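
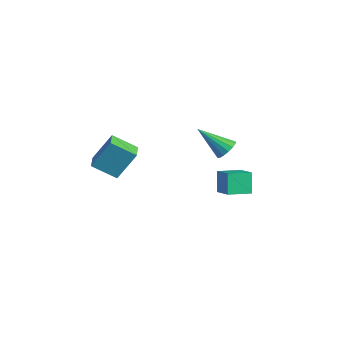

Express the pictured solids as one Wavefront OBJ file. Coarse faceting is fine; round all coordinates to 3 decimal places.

v -3.335 3.084 -1.428
v -3.018 3.434 -0.872
v -4.505 1.956 -0.052
v -3.32 3.643 -0.958
v -3.627 3.701 -1.171
v -3.856 3.595 -1.452
v -3.945 3.352 -1.727
v -3.87 3.037 -1.922
v -3.652 2.734 -1.985
v -3.349 2.526 -1.898
v -3.043 2.467 -1.686
v -2.814 2.573 -1.404
v -2.725 2.817 -1.129
v -2.8 3.132 -0.934
v -1.577 1.392 -3.176
v -2.114 1.713 -1.957
v -1.337 2.738 -3.425
v -1.874 3.06 -2.206
v -0.366 1.28 -2.614
v -0.903 1.602 -1.395
v -0.126 2.627 -2.863
v -0.663 2.948 -1.644
v -4.561 -4.434 -0.187
v -4.228 -3.444 1.412
v -3.742 -3.369 -1.018
v -3.408 -2.379 0.581
v -3.532 -5.081 -0.001
v -3.198 -4.091 1.598
v -2.712 -4.016 -0.832
v -2.379 -3.026 0.767
f 2 1 4
f 2 4 3
f 4 1 5
f 4 5 3
f 5 1 6
f 5 6 3
f 6 1 7
f 6 7 3
f 7 1 8
f 7 8 3
f 8 1 9
f 8 9 3
f 9 1 10
f 9 10 3
f 10 1 11
f 10 11 3
f 11 1 12
f 11 12 3
f 12 1 13
f 12 13 3
f 13 1 14
f 13 14 3
f 14 1 2
f 14 2 3
f 16 18 15
f 19 16 15
f 15 18 17
f 17 19 15
f 16 22 18
f 20 16 19
f 20 22 16
f 18 22 17
f 21 19 17
f 17 22 21
f 21 20 19
f 22 20 21
f 24 26 23
f 27 24 23
f 23 26 25
f 25 27 23
f 24 30 26
f 28 24 27
f 28 30 24
f 26 30 25
f 29 27 25
f 25 30 29
f 29 28 27
f 30 28 29



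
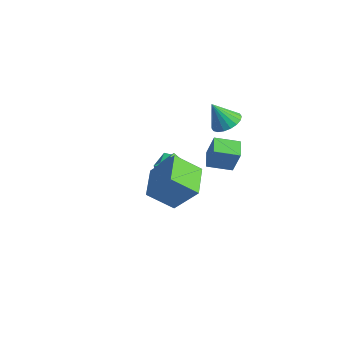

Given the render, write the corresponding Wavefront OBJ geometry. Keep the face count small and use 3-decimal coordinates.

v 0.307 0.81 -2.183
v -1.11 0.28 -1.001
v -0.17 1.486 -2.451
v -1.587 0.957 -1.269
v 0.747 1.443 -1.371
v -0.67 0.914 -0.189
v 0.27 2.12 -1.639
v -1.147 1.59 -0.457
v -3.874 2.393 -4.355
v -3.844 2.189 -3.51
v -4.389 3.612 -4.043
v -4.359 3.409 -3.197
v -3.041 2.731 -4.303
v -3.011 2.528 -3.457
v -3.556 3.951 -3.99
v -3.526 3.747 -3.145
v 3.2 -3.895 1.182
v 4.404 -3.13 2.844
v 1.69 -2.405 1.59
v 2.894 -1.64 3.252
v 4.106 -2.64 -0.052
v 5.31 -1.875 1.61
v 2.596 -1.15 0.356
v 3.8 -0.385 2.018
v 0.896 3.879 2.392
v 1.552 3.127 2.324
v 0.304 3.221 3.948
v 1.782 3.439 2.543
v 1.835 3.839 2.732
v 1.703 4.246 2.854
v 1.411 4.58 2.885
v 1.017 4.776 2.817
v 0.599 4.794 2.666
v 0.24 4.63 2.46
v 0.011 4.318 2.241
v -0.043 3.919 2.052
v 0.089 3.512 1.93
v 0.381 3.177 1.9
v 0.775 2.982 1.967
v 1.193 2.964 2.118
v 0.038 3.085 -0.426
v 0.651 3.144 1.233
v 0.974 4.335 -0.817
v 1.587 4.394 0.843
v 0.973 2.286 -0.743
v 1.586 2.345 0.917
v 1.909 3.536 -1.133
v 2.522 3.595 0.526
f 2 4 1
f 5 2 1
f 1 4 3
f 3 5 1
f 2 8 4
f 6 2 5
f 6 8 2
f 4 8 3
f 7 5 3
f 3 8 7
f 7 6 5
f 8 6 7
f 10 12 9
f 13 10 9
f 9 12 11
f 11 13 9
f 10 16 12
f 14 10 13
f 14 16 10
f 12 16 11
f 15 13 11
f 11 16 15
f 15 14 13
f 16 14 15
f 18 20 17
f 21 18 17
f 17 20 19
f 19 21 17
f 18 24 20
f 22 18 21
f 22 24 18
f 20 24 19
f 23 21 19
f 19 24 23
f 23 22 21
f 24 22 23
f 26 25 28
f 26 28 27
f 28 25 29
f 28 29 27
f 29 25 30
f 29 30 27
f 30 25 31
f 30 31 27
f 31 25 32
f 31 32 27
f 32 25 33
f 32 33 27
f 33 25 34
f 33 34 27
f 34 25 35
f 34 35 27
f 35 25 36
f 35 36 27
f 36 25 37
f 36 37 27
f 37 25 38
f 37 38 27
f 38 25 39
f 38 39 27
f 39 25 40
f 39 40 27
f 40 25 26
f 40 26 27
f 42 44 41
f 45 42 41
f 41 44 43
f 43 45 41
f 42 48 44
f 46 42 45
f 46 48 42
f 44 48 43
f 47 45 43
f 43 48 47
f 47 46 45
f 48 46 47



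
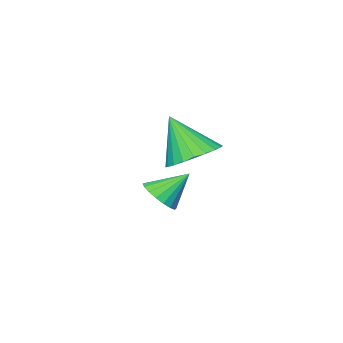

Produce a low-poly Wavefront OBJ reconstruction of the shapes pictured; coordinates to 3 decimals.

v 2.6 -1.497 0.164
v 3.34 -1.386 0.115
v 2.78 -2.183 1.336
v 3.257 -1.15 0.267
v 3.074 -0.966 0.402
v 2.819 -0.864 0.502
v 2.53 -0.857 0.549
v 2.252 -0.948 0.539
v 2.027 -1.123 0.471
v 1.89 -1.354 0.357
v 1.86 -1.607 0.213
v 1.943 -1.843 0.062
v 2.126 -2.027 -0.074
v 2.382 -2.13 -0.173
v 2.67 -2.136 -0.221
v 2.948 -2.045 -0.211
v 3.173 -1.871 -0.143
v 3.311 -1.64 -0.028
v 1.39 -4.115 -2.345
v 1.864 -3.975 -2.004
v 0.73 -3.705 -1.595
v 1.831 -3.756 -2.153
v 1.711 -3.608 -2.34
v 1.527 -3.56 -2.528
v 1.316 -3.623 -2.679
v 1.12 -3.783 -2.765
v 0.978 -4.008 -2.767
v 0.917 -4.255 -2.685
v 0.95 -4.474 -2.536
v 1.07 -4.622 -2.349
v 1.254 -4.67 -2.161
v 1.464 -4.607 -2.01
v 1.661 -4.448 -1.925
v 1.803 -4.222 -1.922
f 2 1 4
f 2 4 3
f 4 1 5
f 4 5 3
f 5 1 6
f 5 6 3
f 6 1 7
f 6 7 3
f 7 1 8
f 7 8 3
f 8 1 9
f 8 9 3
f 9 1 10
f 9 10 3
f 10 1 11
f 10 11 3
f 11 1 12
f 11 12 3
f 12 1 13
f 12 13 3
f 13 1 14
f 13 14 3
f 14 1 15
f 14 15 3
f 15 1 16
f 15 16 3
f 16 1 17
f 16 17 3
f 17 1 18
f 17 18 3
f 18 1 2
f 18 2 3
f 20 19 22
f 20 22 21
f 22 19 23
f 22 23 21
f 23 19 24
f 23 24 21
f 24 19 25
f 24 25 21
f 25 19 26
f 25 26 21
f 26 19 27
f 26 27 21
f 27 19 28
f 27 28 21
f 28 19 29
f 28 29 21
f 29 19 30
f 29 30 21
f 30 19 31
f 30 31 21
f 31 19 32
f 31 32 21
f 32 19 33
f 32 33 21
f 33 19 34
f 33 34 21
f 34 19 20
f 34 20 21



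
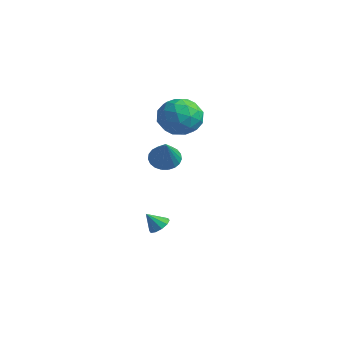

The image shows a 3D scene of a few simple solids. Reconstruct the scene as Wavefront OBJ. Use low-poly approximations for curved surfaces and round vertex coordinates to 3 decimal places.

v -1.137 0.744 0.354
v -0.6 0.562 -0.181
v 0.057 -0.064 1.826
v -0.508 0.86 -0.092
v -0.525 1.138 0.074
v -0.648 1.348 0.289
v -0.855 1.453 0.515
v -1.111 1.436 0.713
v -1.372 1.299 0.85
v -1.592 1.066 0.9
v -1.733 0.777 0.856
v -1.771 0.483 0.726
v -1.7 0.234 0.531
v -1.531 0.073 0.306
v -1.294 0.028 0.089
v -1.03 0.107 -0.082
v -0.785 0.296 -0.178
v -3.656 3.456 1.947
v -2.543 3.901 1.931
v -2.937 1.659 2.069
v -1.824 2.104 2.053
v -2.529 2.286 3.005
v -2.973 3.397 2.93
v -2.507 2.163 1.07
v -2.951 3.274 0.995
v -1.833 3.102 1.389
v -1.846 3.178 2.585
v -3.634 2.382 1.415
v -3.647 2.458 2.611
v -3.163 3.836 1.928
v -2.317 1.724 2.072
v -2.731 1.831 2.631
v -2.077 2.092 2.622
v -3.416 3.54 2.515
v -2.761 3.801 2.506
v -2.753 2.852 3.138
v -2.719 1.759 1.494
v -2.064 2.02 1.485
v -3.403 3.468 1.378
v -2.749 3.729 1.369
v -2.727 2.708 0.862
v -2.091 3.628 1.601
v -1.668 2.572 1.672
v -2.07 2.607 1.094
v -2.331 3.259 1.05
v -2.099 3.672 2.304
v -1.676 2.616 2.375
v -2.09 2.723 2.935
v -2.352 3.376 2.891
v -1.681 3.203 1.985
v -3.804 2.944 1.625
v -3.381 1.888 1.696
v -3.128 2.184 1.109
v -3.39 2.837 1.065
v -3.812 2.988 2.328
v -3.389 1.932 2.399
v -3.149 2.301 2.95
v -3.41 2.953 2.906
v -3.799 2.357 2.015
v -1.77 0.876 -4.354
v -1.218 0.624 -4.285
v -2.11 0.344 -3.566
v -1.229 0.939 -4.078
v -1.447 1.229 -3.976
v -1.788 1.385 -4.019
v -2.122 1.346 -4.189
v -2.321 1.127 -4.423
v -2.31 0.813 -4.63
v -2.092 0.522 -4.732
v -1.752 0.366 -4.69
v -1.418 0.405 -4.519
f 2 1 4
f 2 4 3
f 4 1 5
f 4 5 3
f 5 1 6
f 5 6 3
f 6 1 7
f 6 7 3
f 7 1 8
f 7 8 3
f 8 1 9
f 8 9 3
f 9 1 10
f 9 10 3
f 10 1 11
f 10 11 3
f 11 1 12
f 11 12 3
f 12 1 13
f 12 13 3
f 13 1 14
f 13 14 3
f 14 1 15
f 14 15 3
f 15 1 16
f 15 16 3
f 16 1 17
f 16 17 3
f 17 1 2
f 17 2 3
f 18 55 34
f 55 29 58
f 34 58 23
f 55 58 34
f 18 34 30
f 34 23 35
f 30 35 19
f 34 35 30
f 18 30 39
f 30 19 40
f 39 40 25
f 30 40 39
f 18 39 51
f 39 25 54
f 51 54 28
f 39 54 51
f 18 51 55
f 51 28 59
f 55 59 29
f 51 59 55
f 19 35 46
f 35 23 49
f 46 49 27
f 35 49 46
f 23 58 36
f 58 29 57
f 36 57 22
f 58 57 36
f 29 59 56
f 59 28 52
f 56 52 20
f 59 52 56
f 28 54 53
f 54 25 41
f 53 41 24
f 54 41 53
f 25 40 45
f 40 19 42
f 45 42 26
f 40 42 45
f 21 47 33
f 47 27 48
f 33 48 22
f 47 48 33
f 21 33 31
f 33 22 32
f 31 32 20
f 33 32 31
f 21 31 38
f 31 20 37
f 38 37 24
f 31 37 38
f 21 38 43
f 38 24 44
f 43 44 26
f 38 44 43
f 21 43 47
f 43 26 50
f 47 50 27
f 43 50 47
f 22 48 36
f 48 27 49
f 36 49 23
f 48 49 36
f 20 32 56
f 32 22 57
f 56 57 29
f 32 57 56
f 24 37 53
f 37 20 52
f 53 52 28
f 37 52 53
f 26 44 45
f 44 24 41
f 45 41 25
f 44 41 45
f 27 50 46
f 50 26 42
f 46 42 19
f 50 42 46
f 61 60 63
f 61 63 62
f 63 60 64
f 63 64 62
f 64 60 65
f 64 65 62
f 65 60 66
f 65 66 62
f 66 60 67
f 66 67 62
f 67 60 68
f 67 68 62
f 68 60 69
f 68 69 62
f 69 60 70
f 69 70 62
f 70 60 71
f 70 71 62
f 71 60 61
f 71 61 62



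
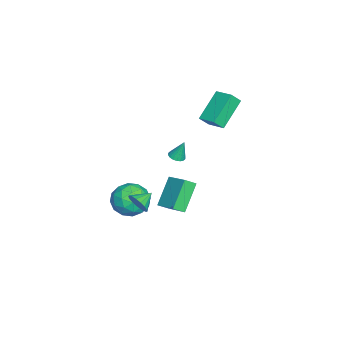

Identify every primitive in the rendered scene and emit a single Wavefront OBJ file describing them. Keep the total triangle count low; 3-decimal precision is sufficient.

v 3.998 0.06 0.155
v 4.472 0.305 0.624
v 3.282 0.66 0.565
v 4.5 0.518 0.36
v 4.413 0.626 0.05
v 4.231 0.604 -0.236
v 3.995 0.457 -0.433
v 3.761 0.22 -0.494
v 3.58 -0.055 -0.407
v 3.495 -0.303 -0.191
v 3.525 -0.468 0.104
v 3.664 -0.512 0.412
v 3.879 -0.426 0.66
v 4.121 -0.228 0.793
v 4.335 0.036 0.78
v -1.456 2.391 3.416
v -2.922 3.099 4.727
v -1.822 2.871 2.749
v -3.287 3.58 4.06
v -0.753 3.32 3.7
v -2.218 4.029 5.011
v -1.118 3.801 3.033
v -2.584 4.509 4.344
v 1.536 -0.519 -0.819
v 2.223 0.389 -0.688
v 2.997 -1.649 -0.652
v 3.684 -0.741 -0.521
v 2.93 -1.013 0.299
v 2.027 -0.315 0.196
v 3.193 -0.945 -1.536
v 2.29 -0.247 -1.639
v 3.247 0.125 -1.131
v 3.085 0.084 0.003
v 2.135 -1.344 -1.343
v 1.973 -1.385 -0.209
v 1.751 0.034 -0.768
v 3.469 -1.294 -0.572
v 3.026 -1.454 -0.09
v 3.43 -0.92 -0.013
v 1.636 -0.379 -0.249
v 2.04 0.154 -0.172
v 2.456 -0.67 0.408
v 3.18 -1.414 -1.168
v 3.584 -0.881 -1.091
v 1.79 -0.34 -1.327
v 2.194 0.194 -1.25
v 2.764 -0.59 -1.748
v 2.757 0.413 -0.951
v 3.616 -0.251 -0.853
v 3.327 -0.371 -1.449
v 2.796 0.039 -1.51
v 2.662 0.388 -0.285
v 3.52 -0.276 -0.186
v 3.077 -0.435 0.295
v 2.547 -0.025 0.235
v 3.263 0.233 -0.545
v 1.7 -0.984 -1.154
v 2.558 -1.648 -1.055
v 2.673 -1.235 -1.575
v 2.143 -0.825 -1.635
v 1.604 -1.009 -0.487
v 2.463 -1.673 -0.389
v 2.424 -1.299 0.17
v 1.893 -0.889 0.109
v 1.957 -1.493 -0.795
v -1.096 0.8 -4.056
v -2.425 1.212 -2.578
v -0.104 1.862 -3.461
v -1.433 2.275 -1.983
v -0.747 0.205 -3.577
v -2.076 0.618 -2.099
v 0.245 1.268 -2.982
v -1.084 1.68 -1.504
v -3.642 0.785 -1.443
v -3.142 0.65 -1.398
v -3.638 1.215 -0.217
v -3.13 0.868 -1.474
v -3.219 1.07 -1.545
v -3.392 1.215 -1.595
v -3.615 1.275 -1.615
v -3.843 1.238 -1.602
v -4.031 1.111 -1.557
v -4.142 0.92 -1.489
v -4.154 0.702 -1.413
v -4.065 0.5 -1.342
v -3.892 0.355 -1.292
v -3.669 0.295 -1.271
v -3.441 0.332 -1.285
v -3.253 0.459 -1.33
f 2 1 4
f 2 4 3
f 4 1 5
f 4 5 3
f 5 1 6
f 5 6 3
f 6 1 7
f 6 7 3
f 7 1 8
f 7 8 3
f 8 1 9
f 8 9 3
f 9 1 10
f 9 10 3
f 10 1 11
f 10 11 3
f 11 1 12
f 11 12 3
f 12 1 13
f 12 13 3
f 13 1 14
f 13 14 3
f 14 1 15
f 14 15 3
f 15 1 2
f 15 2 3
f 17 19 16
f 20 17 16
f 16 19 18
f 18 20 16
f 17 23 19
f 21 17 20
f 21 23 17
f 19 23 18
f 22 20 18
f 18 23 22
f 22 21 20
f 23 21 22
f 24 61 40
f 61 35 64
f 40 64 29
f 61 64 40
f 24 40 36
f 40 29 41
f 36 41 25
f 40 41 36
f 24 36 45
f 36 25 46
f 45 46 31
f 36 46 45
f 24 45 57
f 45 31 60
f 57 60 34
f 45 60 57
f 24 57 61
f 57 34 65
f 61 65 35
f 57 65 61
f 25 41 52
f 41 29 55
f 52 55 33
f 41 55 52
f 29 64 42
f 64 35 63
f 42 63 28
f 64 63 42
f 35 65 62
f 65 34 58
f 62 58 26
f 65 58 62
f 34 60 59
f 60 31 47
f 59 47 30
f 60 47 59
f 31 46 51
f 46 25 48
f 51 48 32
f 46 48 51
f 27 53 39
f 53 33 54
f 39 54 28
f 53 54 39
f 27 39 37
f 39 28 38
f 37 38 26
f 39 38 37
f 27 37 44
f 37 26 43
f 44 43 30
f 37 43 44
f 27 44 49
f 44 30 50
f 49 50 32
f 44 50 49
f 27 49 53
f 49 32 56
f 53 56 33
f 49 56 53
f 28 54 42
f 54 33 55
f 42 55 29
f 54 55 42
f 26 38 62
f 38 28 63
f 62 63 35
f 38 63 62
f 30 43 59
f 43 26 58
f 59 58 34
f 43 58 59
f 32 50 51
f 50 30 47
f 51 47 31
f 50 47 51
f 33 56 52
f 56 32 48
f 52 48 25
f 56 48 52
f 67 69 66
f 70 67 66
f 66 69 68
f 68 70 66
f 67 73 69
f 71 67 70
f 71 73 67
f 69 73 68
f 72 70 68
f 68 73 72
f 72 71 70
f 73 71 72
f 75 74 77
f 75 77 76
f 77 74 78
f 77 78 76
f 78 74 79
f 78 79 76
f 79 74 80
f 79 80 76
f 80 74 81
f 80 81 76
f 81 74 82
f 81 82 76
f 82 74 83
f 82 83 76
f 83 74 84
f 83 84 76
f 84 74 85
f 84 85 76
f 85 74 86
f 85 86 76
f 86 74 87
f 86 87 76
f 87 74 88
f 87 88 76
f 88 74 89
f 88 89 76
f 89 74 75
f 89 75 76



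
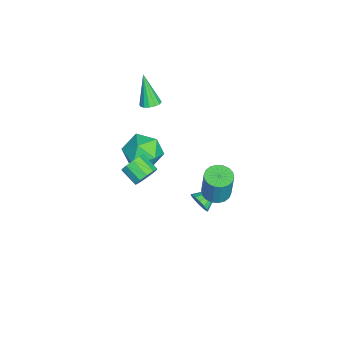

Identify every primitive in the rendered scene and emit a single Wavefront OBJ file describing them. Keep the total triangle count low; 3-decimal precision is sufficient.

v -2.982 -3.136 -0.879
v -1.882 -3.044 -1.423
v -3.458 -4.636 -2.097
v -2.358 -4.544 -2.641
v -2.44 -4.953 -1.484
v -2.145 -4.026 -0.731
v -3.195 -3.654 -2.789
v -2.9 -2.727 -2.036
v -2.014 -3.364 -2.603
v -1.547 -4.167 -1.797
v -3.793 -3.513 -1.723
v -3.326 -4.316 -0.917
v 0.437 -0.338 -2.491
v 0.812 -0.259 -1.929
v -0.477 0.578 -2.009
v 0.934 -0.018 -2.155
v 0.923 0.137 -2.471
v 0.782 0.165 -2.792
v 0.548 0.058 -3.032
v 0.284 -0.155 -3.128
v 0.062 -0.416 -3.053
v -0.061 -0.657 -2.827
v -0.05 -0.812 -2.511
v 0.092 -0.84 -2.19
v 0.325 -0.734 -1.949
v 0.589 -0.521 -1.854
v -2.736 -3.407 2.502
v -2.215 -3.657 2.623
v -3.384 -3.893 4.298
v -2.186 -3.366 2.712
v -2.304 -3.087 2.745
v -2.538 -2.893 2.713
v -2.825 -2.837 2.624
v -3.088 -2.934 2.503
v -3.256 -3.158 2.381
v -3.286 -3.448 2.292
v -3.167 -3.728 2.26
v -2.933 -3.922 2.292
v -2.647 -3.978 2.38
v -2.384 -3.881 2.501
v 0.494 -3.097 -0.561
v 0.921 -2.992 0.047
v 0.353 -3.819 0.588
v -0.074 -3.923 -0.019
v 0.552 -2.715 0.082
v -0.016 -3.542 0.624
v 0.16 -2.583 -0.128
v -0.408 -3.41 0.414
v -0.104 -2.648 -0.503
v -0.672 -3.475 0.039
v -0.14 -2.884 -0.9
v -0.708 -3.71 -0.359
v 0.067 -3.201 -1.168
v -0.501 -4.028 -0.627
v 0.436 -3.478 -1.204
v -0.132 -4.305 -0.662
v 0.828 -3.61 -0.994
v 0.26 -4.437 -0.452
v 1.092 -3.545 -0.619
v 0.524 -4.372 -0.077
v 1.128 -3.31 -0.221
v 0.56 -4.136 0.32
v 3.76 0.969 2.389
v 4.368 0.554 2.314
v 4.687 0.715 4.017
v 4.08 1.131 4.091
v 4.481 0.859 2.264
v 4.801 1.02 3.967
v 4.452 1.186 2.238
v 4.771 1.347 3.941
v 4.285 1.47 2.243
v 4.605 1.631 3.946
v 4.015 1.655 2.276
v 4.334 1.816 3.979
v 3.694 1.704 2.331
v 4.013 1.865 4.034
v 3.386 1.608 2.398
v 3.706 1.769 4.101
v 3.153 1.385 2.463
v 3.472 1.546 4.166
v 3.039 1.08 2.513
v 3.359 1.241 4.216
v 3.069 0.753 2.539
v 3.388 0.914 4.242
v 3.235 0.469 2.534
v 3.555 0.63 4.237
v 3.506 0.284 2.501
v 3.825 0.445 4.204
v 3.827 0.235 2.446
v 4.146 0.396 4.149
v 4.134 0.331 2.379
v 4.454 0.492 4.082
f 1 12 6
f 1 6 2
f 1 2 8
f 1 8 11
f 1 11 12
f 2 6 10
f 6 12 5
f 12 11 3
f 11 8 7
f 8 2 9
f 4 10 5
f 4 5 3
f 4 3 7
f 4 7 9
f 4 9 10
f 5 10 6
f 3 5 12
f 7 3 11
f 9 7 8
f 10 9 2
f 14 13 16
f 14 16 15
f 16 13 17
f 16 17 15
f 17 13 18
f 17 18 15
f 18 13 19
f 18 19 15
f 19 13 20
f 19 20 15
f 20 13 21
f 20 21 15
f 21 13 22
f 21 22 15
f 22 13 23
f 22 23 15
f 23 13 24
f 23 24 15
f 24 13 25
f 24 25 15
f 25 13 26
f 25 26 15
f 26 13 14
f 26 14 15
f 28 27 30
f 28 30 29
f 30 27 31
f 30 31 29
f 31 27 32
f 31 32 29
f 32 27 33
f 32 33 29
f 33 27 34
f 33 34 29
f 34 27 35
f 34 35 29
f 35 27 36
f 35 36 29
f 36 27 37
f 36 37 29
f 37 27 38
f 37 38 29
f 38 27 39
f 38 39 29
f 39 27 40
f 39 40 29
f 40 27 28
f 40 28 29
f 42 41 45
f 42 45 43
f 43 45 46
f 43 46 44
f 45 41 47
f 45 47 46
f 46 47 48
f 46 48 44
f 47 41 49
f 47 49 48
f 48 49 50
f 48 50 44
f 49 41 51
f 49 51 50
f 50 51 52
f 50 52 44
f 51 41 53
f 51 53 52
f 52 53 54
f 52 54 44
f 53 41 55
f 53 55 54
f 54 55 56
f 54 56 44
f 55 41 57
f 55 57 56
f 56 57 58
f 56 58 44
f 57 41 59
f 57 59 58
f 58 59 60
f 58 60 44
f 59 41 61
f 59 61 60
f 60 61 62
f 60 62 44
f 61 41 42
f 61 42 62
f 62 42 43
f 62 43 44
f 64 63 67
f 64 67 65
f 65 67 68
f 65 68 66
f 67 63 69
f 67 69 68
f 68 69 70
f 68 70 66
f 69 63 71
f 69 71 70
f 70 71 72
f 70 72 66
f 71 63 73
f 71 73 72
f 72 73 74
f 72 74 66
f 73 63 75
f 73 75 74
f 74 75 76
f 74 76 66
f 75 63 77
f 75 77 76
f 76 77 78
f 76 78 66
f 77 63 79
f 77 79 78
f 78 79 80
f 78 80 66
f 79 63 81
f 79 81 80
f 80 81 82
f 80 82 66
f 81 63 83
f 81 83 82
f 82 83 84
f 82 84 66
f 83 63 85
f 83 85 84
f 84 85 86
f 84 86 66
f 85 63 87
f 85 87 86
f 86 87 88
f 86 88 66
f 87 63 89
f 87 89 88
f 88 89 90
f 88 90 66
f 89 63 91
f 89 91 90
f 90 91 92
f 90 92 66
f 91 63 64
f 91 64 92
f 92 64 65
f 92 65 66



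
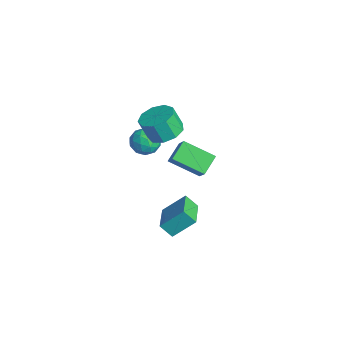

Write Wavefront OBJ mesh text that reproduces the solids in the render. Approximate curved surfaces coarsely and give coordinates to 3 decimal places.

v 0.05 -0.463 -3.179
v 0.346 0.752 -2.072
v -1.608 0.303 -3.577
v -1.312 1.519 -2.47
v 0.472 0.081 -3.89
v 0.768 1.297 -2.783
v -1.186 0.848 -4.288
v -0.89 2.063 -3.181
v -2.106 0.811 0.05
v -2.74 1.69 0.712
v -1.045 2.196 -0.775
v -1.679 3.075 -0.113
v -1.141 0.705 1.113
v -1.775 1.584 1.775
v -0.08 2.09 0.288
v -0.714 2.969 0.95
v -1.772 0.59 2.862
v -0.809 0.773 3.142
v -1.084 0.333 4.378
v -2.048 0.15 4.098
v -1.202 1.338 3.256
v -1.477 0.899 4.491
v -1.862 1.553 3.185
v -2.137 1.113 4.421
v -2.48 1.317 2.964
v -2.755 0.878 4.199
v -2.767 0.741 2.695
v -3.042 0.301 3.93
v -2.589 0.094 2.504
v -2.864 -0.346 3.739
v -2.028 -0.321 2.481
v -2.303 -0.761 3.717
v -1.348 -0.31 2.637
v -1.623 -0.75 3.872
v -0.867 0.122 2.898
v -1.142 -0.317 4.133
v -3.573 -0.236 1.71
v -2.968 0.162 2.233
v -2.532 -0.582 0.767
v -1.927 -0.184 1.29
v -2.319 -0.941 1.558
v -2.963 -0.727 2.14
v -2.537 0.307 0.86
v -3.181 0.521 1.442
v -2.327 0.498 1.707
v -2.193 -0.273 2.139
v -3.307 -0.147 0.861
v -3.173 -0.918 1.293
v -3.362 -0.007 2.054
v -2.138 -0.413 0.946
v -2.369 -0.858 1.103
v -2.013 -0.624 1.411
v -3.359 -0.529 2
v -3.003 -0.295 2.307
v -2.622 -0.943 1.91
v -2.497 -0.125 0.693
v -2.141 0.109 1
v -3.487 0.204 1.589
v -3.131 0.438 1.897
v -2.878 0.523 1.09
v -2.63 0.425 2.052
v -2.018 0.222 1.499
v -2.377 0.51 1.245
v -2.755 0.635 1.588
v -2.551 -0.028 2.306
v -1.939 -0.232 1.752
v -2.169 -0.677 1.91
v -2.548 -0.551 2.252
v -2.174 0.169 1.997
v -3.561 -0.188 1.248
v -2.949 -0.392 0.694
v -2.952 0.131 0.748
v -3.331 0.257 1.09
v -3.482 -0.642 1.501
v -2.87 -0.845 0.948
v -2.745 -1.055 1.412
v -3.123 -0.93 1.755
v -3.326 -0.589 1.003
f 2 4 1
f 5 2 1
f 1 4 3
f 3 5 1
f 2 8 4
f 6 2 5
f 6 8 2
f 4 8 3
f 7 5 3
f 3 8 7
f 7 6 5
f 8 6 7
f 10 12 9
f 13 10 9
f 9 12 11
f 11 13 9
f 10 16 12
f 14 10 13
f 14 16 10
f 12 16 11
f 15 13 11
f 11 16 15
f 15 14 13
f 16 14 15
f 18 17 21
f 18 21 19
f 19 21 22
f 19 22 20
f 21 17 23
f 21 23 22
f 22 23 24
f 22 24 20
f 23 17 25
f 23 25 24
f 24 25 26
f 24 26 20
f 25 17 27
f 25 27 26
f 26 27 28
f 26 28 20
f 27 17 29
f 27 29 28
f 28 29 30
f 28 30 20
f 29 17 31
f 29 31 30
f 30 31 32
f 30 32 20
f 31 17 33
f 31 33 32
f 32 33 34
f 32 34 20
f 33 17 35
f 33 35 34
f 34 35 36
f 34 36 20
f 35 17 18
f 35 18 36
f 36 18 19
f 36 19 20
f 37 74 53
f 74 48 77
f 53 77 42
f 74 77 53
f 37 53 49
f 53 42 54
f 49 54 38
f 53 54 49
f 37 49 58
f 49 38 59
f 58 59 44
f 49 59 58
f 37 58 70
f 58 44 73
f 70 73 47
f 58 73 70
f 37 70 74
f 70 47 78
f 74 78 48
f 70 78 74
f 38 54 65
f 54 42 68
f 65 68 46
f 54 68 65
f 42 77 55
f 77 48 76
f 55 76 41
f 77 76 55
f 48 78 75
f 78 47 71
f 75 71 39
f 78 71 75
f 47 73 72
f 73 44 60
f 72 60 43
f 73 60 72
f 44 59 64
f 59 38 61
f 64 61 45
f 59 61 64
f 40 66 52
f 66 46 67
f 52 67 41
f 66 67 52
f 40 52 50
f 52 41 51
f 50 51 39
f 52 51 50
f 40 50 57
f 50 39 56
f 57 56 43
f 50 56 57
f 40 57 62
f 57 43 63
f 62 63 45
f 57 63 62
f 40 62 66
f 62 45 69
f 66 69 46
f 62 69 66
f 41 67 55
f 67 46 68
f 55 68 42
f 67 68 55
f 39 51 75
f 51 41 76
f 75 76 48
f 51 76 75
f 43 56 72
f 56 39 71
f 72 71 47
f 56 71 72
f 45 63 64
f 63 43 60
f 64 60 44
f 63 60 64
f 46 69 65
f 69 45 61
f 65 61 38
f 69 61 65



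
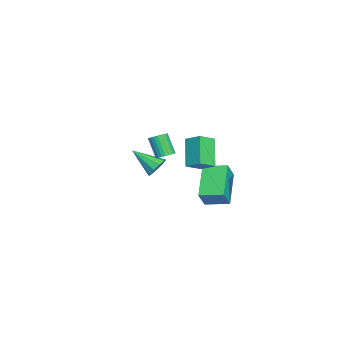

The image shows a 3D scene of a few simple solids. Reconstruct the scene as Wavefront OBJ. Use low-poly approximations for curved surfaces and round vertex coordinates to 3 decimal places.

v 2.124 1.37 3.225
v 2.465 1.607 3.504
v 1.936 1.127 4.555
v 1.596 0.89 4.275
v 2.324 1.741 3.494
v 1.795 1.261 4.545
v 2.152 1.818 3.443
v 1.623 1.339 4.494
v 1.976 1.828 3.359
v 1.447 1.349 4.41
v 1.823 1.768 3.255
v 1.294 1.288 4.305
v 1.716 1.647 3.145
v 1.187 1.167 4.196
v 1.671 1.484 3.048
v 1.142 1.004 4.099
v 1.695 1.303 2.978
v 1.166 0.824 4.028
v 1.784 1.133 2.945
v 1.255 0.653 3.996
v 1.925 0.999 2.955
v 1.396 0.519 4.006
v 2.097 0.921 3.006
v 1.568 0.442 4.057
v 2.273 0.911 3.09
v 1.744 0.432 4.141
v 2.426 0.972 3.195
v 1.897 0.492 4.245
v 2.533 1.093 3.304
v 2.004 0.613 4.355
v 2.578 1.256 3.401
v 2.049 0.776 4.452
v 2.554 1.436 3.472
v 2.025 0.957 4.522
v -1.283 0.38 0.16
v -0.865 0.556 0.666
v -1.757 -1.02 1.04
v -1.24 0.731 0.741
v -1.631 0.771 0.593
v -1.89 0.661 0.28
v -1.916 0.445 -0.079
v -1.701 0.203 -0.346
v -1.326 0.029 -0.421
v -0.934 -0.011 -0.274
v -0.676 0.098 0.039
v -0.649 0.315 0.398
v 2.815 3.191 2.873
v 1.637 2.995 4.084
v 3.204 3.963 3.376
v 2.026 3.767 4.587
v 3.434 2.553 3.373
v 2.256 2.357 4.584
v 3.823 3.325 3.876
v 2.645 3.129 5.087
v -2.774 2.629 -3.37
v -4.671 2.57 -2.297
v -2.668 3.98 -3.108
v -4.565 3.921 -2.035
v -2.175 2.379 -2.325
v -4.072 2.32 -1.252
v -2.069 3.73 -2.063
v -3.966 3.671 -0.99
f 2 1 5
f 2 5 3
f 3 5 6
f 3 6 4
f 5 1 7
f 5 7 6
f 6 7 8
f 6 8 4
f 7 1 9
f 7 9 8
f 8 9 10
f 8 10 4
f 9 1 11
f 9 11 10
f 10 11 12
f 10 12 4
f 11 1 13
f 11 13 12
f 12 13 14
f 12 14 4
f 13 1 15
f 13 15 14
f 14 15 16
f 14 16 4
f 15 1 17
f 15 17 16
f 16 17 18
f 16 18 4
f 17 1 19
f 17 19 18
f 18 19 20
f 18 20 4
f 19 1 21
f 19 21 20
f 20 21 22
f 20 22 4
f 21 1 23
f 21 23 22
f 22 23 24
f 22 24 4
f 23 1 25
f 23 25 24
f 24 25 26
f 24 26 4
f 25 1 27
f 25 27 26
f 26 27 28
f 26 28 4
f 27 1 29
f 27 29 28
f 28 29 30
f 28 30 4
f 29 1 31
f 29 31 30
f 30 31 32
f 30 32 4
f 31 1 33
f 31 33 32
f 32 33 34
f 32 34 4
f 33 1 2
f 33 2 34
f 34 2 3
f 34 3 4
f 36 35 38
f 36 38 37
f 38 35 39
f 38 39 37
f 39 35 40
f 39 40 37
f 40 35 41
f 40 41 37
f 41 35 42
f 41 42 37
f 42 35 43
f 42 43 37
f 43 35 44
f 43 44 37
f 44 35 45
f 44 45 37
f 45 35 46
f 45 46 37
f 46 35 36
f 46 36 37
f 48 50 47
f 51 48 47
f 47 50 49
f 49 51 47
f 48 54 50
f 52 48 51
f 52 54 48
f 50 54 49
f 53 51 49
f 49 54 53
f 53 52 51
f 54 52 53
f 56 58 55
f 59 56 55
f 55 58 57
f 57 59 55
f 56 62 58
f 60 56 59
f 60 62 56
f 58 62 57
f 61 59 57
f 57 62 61
f 61 60 59
f 62 60 61



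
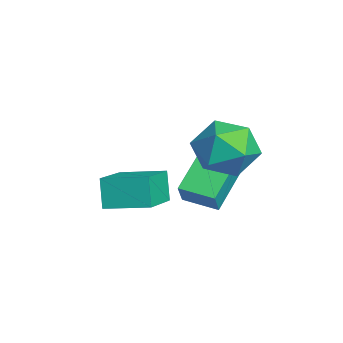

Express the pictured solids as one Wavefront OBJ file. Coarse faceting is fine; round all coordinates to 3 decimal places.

v -1.758 -0.174 0.308
v -1.237 0.63 -0.376
v -0.223 -0.21 1.436
v 0.298 0.594 0.752
v -0.63 0.895 1.411
v -1.579 0.917 0.714
v 0.119 -0.497 0.346
v -0.83 -0.475 -0.351
v -0.077 0.431 -0.353
v -0.54 1.291 0.305
v -0.92 -0.871 0.755
v -1.383 -0.011 1.413
v -3.696 -0.605 -3.502
v -4.977 0.433 -2.443
v -2.959 0.466 -3.66
v -4.24 1.504 -2.601
v -3.16 -0.844 -2.619
v -4.441 0.194 -1.56
v -2.423 0.227 -2.777
v -3.704 1.265 -1.718
v -2.4 -2.757 -2.571
v -2.897 -2.757 -1.512
v -1.777 -1.346 -2.278
v -2.274 -1.346 -1.219
v -0.846 -3.594 -1.841
v -1.343 -3.594 -0.782
v -0.223 -2.183 -1.548
v -0.72 -2.183 -0.489
f 1 12 6
f 1 6 2
f 1 2 8
f 1 8 11
f 1 11 12
f 2 6 10
f 6 12 5
f 12 11 3
f 11 8 7
f 8 2 9
f 4 10 5
f 4 5 3
f 4 3 7
f 4 7 9
f 4 9 10
f 5 10 6
f 3 5 12
f 7 3 11
f 9 7 8
f 10 9 2
f 14 16 13
f 17 14 13
f 13 16 15
f 15 17 13
f 14 20 16
f 18 14 17
f 18 20 14
f 16 20 15
f 19 17 15
f 15 20 19
f 19 18 17
f 20 18 19
f 22 24 21
f 25 22 21
f 21 24 23
f 23 25 21
f 22 28 24
f 26 22 25
f 26 28 22
f 24 28 23
f 27 25 23
f 23 28 27
f 27 26 25
f 28 26 27



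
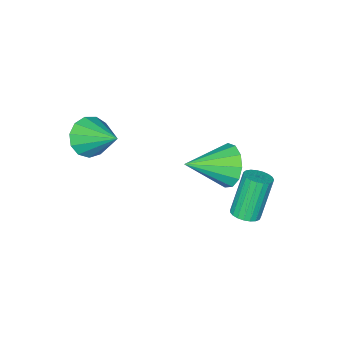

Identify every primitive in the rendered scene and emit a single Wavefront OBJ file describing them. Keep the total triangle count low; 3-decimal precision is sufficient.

v -0.973 -0.485 -1.192
v -0.481 -0.156 -2.023
v 0.713 -1.175 -0.468
v -0.467 0.276 -1.645
v -0.614 0.467 -1.123
v -0.874 0.355 -0.623
v -1.166 -0.024 -0.303
v -1.397 -0.549 -0.267
v -1.493 -1.054 -0.523
v -1.424 -1.378 -0.993
v -1.212 -1.419 -1.525
v -0.924 -1.164 -1.952
v -0.651 -0.693 -2.138
v 3.865 -2.917 2.098
v 4.773 -2.94 2.143
v 3.855 -1.363 3.082
v 4.656 -2.674 1.721
v 4.287 -2.485 1.418
v 3.785 -2.433 1.332
v 3.307 -2.535 1.489
v 3.007 -2.759 1.839
v 2.979 -3.033 2.272
v 3.232 -3.27 2.649
v 3.686 -3.395 2.852
v 4.197 -3.369 2.815
v 4.602 -3.199 2.551
v 0.087 1.53 -2.063
v 0.54 1.176 -1.891
v -0.213 1.077 -0.106
v -0.667 1.43 -0.277
v 0.629 1.403 -1.84
v -0.124 1.304 -0.055
v 0.625 1.652 -1.828
v -0.128 1.553 -0.043
v 0.528 1.88 -1.857
v -0.225 1.781 -0.072
v 0.354 2.047 -1.921
v -0.399 1.948 -0.136
v 0.134 2.125 -2.009
v -0.619 2.026 -0.224
v -0.094 2.1 -2.107
v -0.847 2.001 -0.322
v -0.291 1.976 -2.197
v -1.044 1.877 -0.412
v -0.422 1.775 -2.264
v -1.176 1.676 -0.479
v -0.466 1.532 -2.296
v -1.219 1.433 -0.511
v -0.414 1.288 -2.287
v -1.168 1.189 -0.502
v -0.276 1.086 -2.24
v -1.029 0.987 -0.455
v -0.075 0.96 -2.162
v -0.828 0.861 -0.377
v 0.154 0.933 -2.067
v -0.599 0.834 -0.282
v 0.372 1.01 -1.971
v -0.382 0.91 -0.186
f 2 1 4
f 2 4 3
f 4 1 5
f 4 5 3
f 5 1 6
f 5 6 3
f 6 1 7
f 6 7 3
f 7 1 8
f 7 8 3
f 8 1 9
f 8 9 3
f 9 1 10
f 9 10 3
f 10 1 11
f 10 11 3
f 11 1 12
f 11 12 3
f 12 1 13
f 12 13 3
f 13 1 2
f 13 2 3
f 15 14 17
f 15 17 16
f 17 14 18
f 17 18 16
f 18 14 19
f 18 19 16
f 19 14 20
f 19 20 16
f 20 14 21
f 20 21 16
f 21 14 22
f 21 22 16
f 22 14 23
f 22 23 16
f 23 14 24
f 23 24 16
f 24 14 25
f 24 25 16
f 25 14 26
f 25 26 16
f 26 14 15
f 26 15 16
f 28 27 31
f 28 31 29
f 29 31 32
f 29 32 30
f 31 27 33
f 31 33 32
f 32 33 34
f 32 34 30
f 33 27 35
f 33 35 34
f 34 35 36
f 34 36 30
f 35 27 37
f 35 37 36
f 36 37 38
f 36 38 30
f 37 27 39
f 37 39 38
f 38 39 40
f 38 40 30
f 39 27 41
f 39 41 40
f 40 41 42
f 40 42 30
f 41 27 43
f 41 43 42
f 42 43 44
f 42 44 30
f 43 27 45
f 43 45 44
f 44 45 46
f 44 46 30
f 45 27 47
f 45 47 46
f 46 47 48
f 46 48 30
f 47 27 49
f 47 49 48
f 48 49 50
f 48 50 30
f 49 27 51
f 49 51 50
f 50 51 52
f 50 52 30
f 51 27 53
f 51 53 52
f 52 53 54
f 52 54 30
f 53 27 55
f 53 55 54
f 54 55 56
f 54 56 30
f 55 27 57
f 55 57 56
f 56 57 58
f 56 58 30
f 57 27 28
f 57 28 58
f 58 28 29
f 58 29 30



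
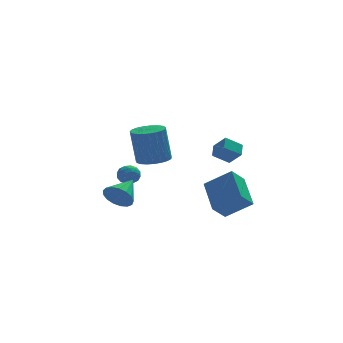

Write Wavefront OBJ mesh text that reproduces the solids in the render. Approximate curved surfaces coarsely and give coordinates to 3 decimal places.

v -3.631 -1.291 -1.231
v -3.156 -1.265 -1.948
v -2.629 -0.229 -0.529
v -3.434 -0.966 -2.003
v -3.757 -0.742 -1.881
v -4.051 -0.644 -1.61
v -4.249 -0.694 -1.253
v -4.305 -0.881 -0.89
v -4.207 -1.162 -0.606
v -3.976 -1.472 -0.465
v -3.667 -1.741 -0.499
v -3.349 -1.907 -0.701
v -3.095 -1.932 -1.025
v -2.965 -1.81 -1.396
v -2.986 -1.569 -1.729
v 1.428 -0.417 -2.879
v 2.749 -1.022 -1.868
v 1.479 1.482 -1.809
v 2.8 0.877 -0.798
v 2.22 0.003 -3.662
v 3.541 -0.602 -2.651
v 2.271 1.902 -2.592
v 3.592 1.297 -1.581
v -1.994 4.2 -1.342
v -1.518 3.981 -1.765
v -2.502 3.239 -1.415
v -2.026 3.02 -1.838
v -1.877 3.128 -1.19
v -1.563 3.722 -1.145
v -2.457 3.498 -2.035
v -2.143 4.092 -1.99
v -1.804 3.547 -2.193
v -1.446 3.318 -1.671
v -2.574 3.902 -1.509
v -2.216 3.673 -0.987
v -1.712 4.175 -1.547
v -2.308 3.045 -1.633
v -2.221 3.109 -1.252
v -1.941 2.98 -1.501
v -1.738 4.022 -1.183
v -1.459 3.894 -1.431
v -1.669 3.392 -1.094
v -2.561 3.326 -1.749
v -2.282 3.198 -1.997
v -2.079 4.24 -1.679
v -1.799 4.111 -1.928
v -2.351 3.828 -2.086
v -1.6 3.791 -2.047
v -1.899 3.226 -2.09
v -2.152 3.507 -2.206
v -1.967 3.856 -2.179
v -1.39 3.656 -1.74
v -1.688 3.092 -1.783
v -1.6 3.155 -1.403
v -1.416 3.504 -1.376
v -1.558 3.401 -1.992
v -2.332 4.128 -1.397
v -2.63 3.564 -1.44
v -2.604 3.716 -1.804
v -2.42 4.065 -1.777
v -2.121 3.994 -1.09
v -2.42 3.429 -1.133
v -2.053 3.364 -1.001
v -1.868 3.713 -0.974
v -2.462 3.819 -1.188
v -2.176 -2.838 1.706
v -1.347 -2.56 1.802
v -1.615 -2.445 3.771
v -2.444 -2.722 3.674
v -1.528 -2.245 1.759
v -1.796 -2.13 3.728
v -1.821 -2.033 1.707
v -2.089 -1.917 3.675
v -2.176 -1.959 1.654
v -2.444 -1.844 3.623
v -2.53 -2.038 1.611
v -2.798 -1.922 3.579
v -2.824 -2.255 1.583
v -3.092 -2.139 3.552
v -3.005 -2.573 1.577
v -3.273 -2.457 3.546
v -3.043 -2.936 1.593
v -3.311 -2.82 3.562
v -2.931 -3.283 1.629
v -3.199 -3.167 3.598
v -2.689 -3.552 1.678
v -2.957 -3.437 3.646
v -2.358 -3.698 1.732
v -2.626 -3.583 3.7
v -1.995 -3.696 1.781
v -2.263 -3.58 3.749
v -1.664 -3.545 1.817
v -1.932 -3.429 3.785
v -1.421 -3.271 1.834
v -1.689 -3.156 3.802
v -1.309 -2.923 1.829
v -1.577 -2.808 3.797
v 0.978 -4.203 2.699
v 1.227 -3.509 3.102
v 0.528 -3.645 2.017
v 0.777 -2.951 2.42
v 1.843 -4.189 2.14
v 2.092 -3.495 2.543
v 1.393 -3.631 1.458
v 1.642 -2.937 1.861
f 2 1 4
f 2 4 3
f 4 1 5
f 4 5 3
f 5 1 6
f 5 6 3
f 6 1 7
f 6 7 3
f 7 1 8
f 7 8 3
f 8 1 9
f 8 9 3
f 9 1 10
f 9 10 3
f 10 1 11
f 10 11 3
f 11 1 12
f 11 12 3
f 12 1 13
f 12 13 3
f 13 1 14
f 13 14 3
f 14 1 15
f 14 15 3
f 15 1 2
f 15 2 3
f 17 19 16
f 20 17 16
f 16 19 18
f 18 20 16
f 17 23 19
f 21 17 20
f 21 23 17
f 19 23 18
f 22 20 18
f 18 23 22
f 22 21 20
f 23 21 22
f 24 61 40
f 61 35 64
f 40 64 29
f 61 64 40
f 24 40 36
f 40 29 41
f 36 41 25
f 40 41 36
f 24 36 45
f 36 25 46
f 45 46 31
f 36 46 45
f 24 45 57
f 45 31 60
f 57 60 34
f 45 60 57
f 24 57 61
f 57 34 65
f 61 65 35
f 57 65 61
f 25 41 52
f 41 29 55
f 52 55 33
f 41 55 52
f 29 64 42
f 64 35 63
f 42 63 28
f 64 63 42
f 35 65 62
f 65 34 58
f 62 58 26
f 65 58 62
f 34 60 59
f 60 31 47
f 59 47 30
f 60 47 59
f 31 46 51
f 46 25 48
f 51 48 32
f 46 48 51
f 27 53 39
f 53 33 54
f 39 54 28
f 53 54 39
f 27 39 37
f 39 28 38
f 37 38 26
f 39 38 37
f 27 37 44
f 37 26 43
f 44 43 30
f 37 43 44
f 27 44 49
f 44 30 50
f 49 50 32
f 44 50 49
f 27 49 53
f 49 32 56
f 53 56 33
f 49 56 53
f 28 54 42
f 54 33 55
f 42 55 29
f 54 55 42
f 26 38 62
f 38 28 63
f 62 63 35
f 38 63 62
f 30 43 59
f 43 26 58
f 59 58 34
f 43 58 59
f 32 50 51
f 50 30 47
f 51 47 31
f 50 47 51
f 33 56 52
f 56 32 48
f 52 48 25
f 56 48 52
f 67 66 70
f 67 70 68
f 68 70 71
f 68 71 69
f 70 66 72
f 70 72 71
f 71 72 73
f 71 73 69
f 72 66 74
f 72 74 73
f 73 74 75
f 73 75 69
f 74 66 76
f 74 76 75
f 75 76 77
f 75 77 69
f 76 66 78
f 76 78 77
f 77 78 79
f 77 79 69
f 78 66 80
f 78 80 79
f 79 80 81
f 79 81 69
f 80 66 82
f 80 82 81
f 81 82 83
f 81 83 69
f 82 66 84
f 82 84 83
f 83 84 85
f 83 85 69
f 84 66 86
f 84 86 85
f 85 86 87
f 85 87 69
f 86 66 88
f 86 88 87
f 87 88 89
f 87 89 69
f 88 66 90
f 88 90 89
f 89 90 91
f 89 91 69
f 90 66 92
f 90 92 91
f 91 92 93
f 91 93 69
f 92 66 94
f 92 94 93
f 93 94 95
f 93 95 69
f 94 66 96
f 94 96 95
f 95 96 97
f 95 97 69
f 96 66 67
f 96 67 97
f 97 67 68
f 97 68 69
f 99 101 98
f 102 99 98
f 98 101 100
f 100 102 98
f 99 105 101
f 103 99 102
f 103 105 99
f 101 105 100
f 104 102 100
f 100 105 104
f 104 103 102
f 105 103 104



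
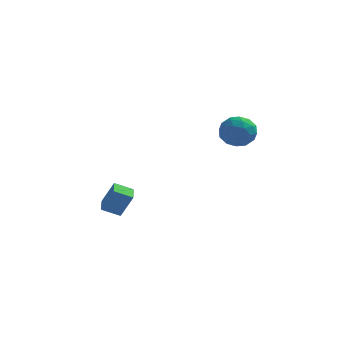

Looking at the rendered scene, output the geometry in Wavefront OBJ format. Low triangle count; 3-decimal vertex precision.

v 3.512 0.287 2.13
v 4.608 0.157 2.101
v 3.372 -1.137 3.199
v 4.468 -1.267 3.17
v 4.028 -0.401 3.696
v 4.115 0.479 3.035
v 3.865 -1.459 2.265
v 3.952 -0.579 1.604
v 4.826 -0.922 2.185
v 4.927 -0.268 3.069
v 3.053 -0.712 2.231
v 3.154 -0.058 3.115
v 4.073 0.347 2.021
v 3.907 -1.327 3.279
v 3.649 -0.818 3.587
v 4.293 -0.894 3.57
v 3.783 0.536 2.57
v 4.427 0.46 2.553
v 4.086 0.132 3.491
v 3.553 -1.44 2.747
v 4.197 -1.516 2.73
v 3.687 -0.086 1.73
v 4.331 -0.162 1.713
v 3.894 -1.112 1.809
v 4.845 -0.364 2.054
v 4.762 -1.201 2.682
v 4.408 -1.313 2.15
v 4.459 -0.796 1.762
v 4.904 0.021 2.573
v 4.821 -0.816 3.202
v 4.563 -0.307 3.511
v 4.614 0.21 3.122
v 5.032 -0.614 2.623
v 3.159 -0.164 2.098
v 3.076 -1.001 2.727
v 3.366 -1.19 2.178
v 3.417 -0.673 1.789
v 3.218 0.221 2.618
v 3.135 -0.616 3.246
v 3.521 -0.184 3.538
v 3.572 0.333 3.15
v 2.948 -0.366 2.677
v -3.759 0.388 -4.053
v -3.026 0.353 -2.597
v -4.026 1.588 -3.89
v -3.293 1.553 -2.435
v -2.727 0.687 -4.565
v -1.994 0.652 -3.11
v -2.994 1.887 -4.403
v -2.261 1.852 -2.947
f 1 38 17
f 38 12 41
f 17 41 6
f 38 41 17
f 1 17 13
f 17 6 18
f 13 18 2
f 17 18 13
f 1 13 22
f 13 2 23
f 22 23 8
f 13 23 22
f 1 22 34
f 22 8 37
f 34 37 11
f 22 37 34
f 1 34 38
f 34 11 42
f 38 42 12
f 34 42 38
f 2 18 29
f 18 6 32
f 29 32 10
f 18 32 29
f 6 41 19
f 41 12 40
f 19 40 5
f 41 40 19
f 12 42 39
f 42 11 35
f 39 35 3
f 42 35 39
f 11 37 36
f 37 8 24
f 36 24 7
f 37 24 36
f 8 23 28
f 23 2 25
f 28 25 9
f 23 25 28
f 4 30 16
f 30 10 31
f 16 31 5
f 30 31 16
f 4 16 14
f 16 5 15
f 14 15 3
f 16 15 14
f 4 14 21
f 14 3 20
f 21 20 7
f 14 20 21
f 4 21 26
f 21 7 27
f 26 27 9
f 21 27 26
f 4 26 30
f 26 9 33
f 30 33 10
f 26 33 30
f 5 31 19
f 31 10 32
f 19 32 6
f 31 32 19
f 3 15 39
f 15 5 40
f 39 40 12
f 15 40 39
f 7 20 36
f 20 3 35
f 36 35 11
f 20 35 36
f 9 27 28
f 27 7 24
f 28 24 8
f 27 24 28
f 10 33 29
f 33 9 25
f 29 25 2
f 33 25 29
f 44 46 43
f 47 44 43
f 43 46 45
f 45 47 43
f 44 50 46
f 48 44 47
f 48 50 44
f 46 50 45
f 49 47 45
f 45 50 49
f 49 48 47
f 50 48 49



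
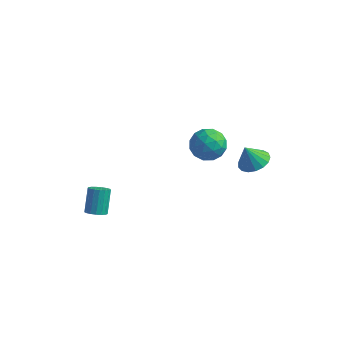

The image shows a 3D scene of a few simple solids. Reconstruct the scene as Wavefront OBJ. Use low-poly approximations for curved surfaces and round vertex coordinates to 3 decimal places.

v 3.504 0.115 1.037
v 4.243 0.459 1.394
v 3.076 -0.135 2.163
v 3.979 0.791 1.368
v 3.605 0.969 1.266
v 3.209 0.952 1.111
v 2.88 0.742 0.939
v 2.694 0.389 0.79
v 2.693 -0.027 0.698
v 2.879 -0.41 0.683
v 3.207 -0.673 0.749
v 3.604 -0.755 0.881
v 3.977 -0.638 1.049
v 4.242 -0.349 1.215
v 4.338 0.047 1.339
v -3.332 -4.214 -2.712
v -2.93 -3.811 -2.901
v -3.187 -2.982 -1.677
v -3.588 -3.386 -1.488
v -3.178 -3.72 -3.015
v -3.434 -2.891 -1.791
v -3.461 -3.742 -3.059
v -3.717 -2.913 -1.835
v -3.714 -3.873 -3.023
v -3.97 -3.044 -1.8
v -3.88 -4.081 -2.917
v -4.136 -3.253 -1.693
v -3.92 -4.321 -2.763
v -4.176 -3.492 -1.539
v -3.826 -4.536 -2.598
v -4.082 -3.707 -1.374
v -3.618 -4.677 -2.458
v -3.874 -3.848 -1.235
v -3.345 -4.712 -2.377
v -3.601 -3.884 -1.154
v -3.069 -4.634 -2.373
v -3.325 -3.805 -1.149
v -2.853 -4.459 -2.446
v -3.109 -3.63 -1.222
v -2.747 -4.228 -2.58
v -3.003 -3.399 -1.356
v -2.775 -3.994 -2.744
v -3.031 -3.165 -1.521
v 1.823 -1.168 3.303
v 2.426 -1.439 4.065
v 1.554 -2.741 2.955
v 2.157 -3.012 3.717
v 1.266 -2.579 3.909
v 1.432 -1.606 4.124
v 2.548 -2.574 2.896
v 2.714 -1.601 3.111
v 2.874 -2.308 3.814
v 2.082 -2.311 4.44
v 1.898 -1.869 2.58
v 1.106 -1.872 3.206
v 2.148 -1.165 3.714
v 1.832 -3.015 3.306
v 1.308 -2.76 3.418
v 1.663 -2.919 3.866
v 1.564 -1.264 3.749
v 1.918 -1.423 4.197
v 1.237 -2.093 4.105
v 2.062 -2.757 2.823
v 2.416 -2.916 3.271
v 2.317 -1.261 3.154
v 2.672 -1.42 3.602
v 2.743 -2.087 2.915
v 2.766 -1.836 4.015
v 2.608 -2.76 3.81
v 2.838 -2.502 3.328
v 2.935 -1.931 3.454
v 2.3 -1.838 4.383
v 2.143 -2.762 4.178
v 1.619 -2.507 4.291
v 1.716 -1.936 4.417
v 2.564 -2.348 4.235
v 1.837 -1.418 2.842
v 1.68 -2.342 2.637
v 2.264 -2.244 2.603
v 2.361 -1.673 2.729
v 1.372 -1.42 3.21
v 1.214 -2.344 3.005
v 1.045 -2.249 3.566
v 1.142 -1.678 3.692
v 1.416 -1.832 2.785
f 2 1 4
f 2 4 3
f 4 1 5
f 4 5 3
f 5 1 6
f 5 6 3
f 6 1 7
f 6 7 3
f 7 1 8
f 7 8 3
f 8 1 9
f 8 9 3
f 9 1 10
f 9 10 3
f 10 1 11
f 10 11 3
f 11 1 12
f 11 12 3
f 12 1 13
f 12 13 3
f 13 1 14
f 13 14 3
f 14 1 15
f 14 15 3
f 15 1 2
f 15 2 3
f 17 16 20
f 17 20 18
f 18 20 21
f 18 21 19
f 20 16 22
f 20 22 21
f 21 22 23
f 21 23 19
f 22 16 24
f 22 24 23
f 23 24 25
f 23 25 19
f 24 16 26
f 24 26 25
f 25 26 27
f 25 27 19
f 26 16 28
f 26 28 27
f 27 28 29
f 27 29 19
f 28 16 30
f 28 30 29
f 29 30 31
f 29 31 19
f 30 16 32
f 30 32 31
f 31 32 33
f 31 33 19
f 32 16 34
f 32 34 33
f 33 34 35
f 33 35 19
f 34 16 36
f 34 36 35
f 35 36 37
f 35 37 19
f 36 16 38
f 36 38 37
f 37 38 39
f 37 39 19
f 38 16 40
f 38 40 39
f 39 40 41
f 39 41 19
f 40 16 42
f 40 42 41
f 41 42 43
f 41 43 19
f 42 16 17
f 42 17 43
f 43 17 18
f 43 18 19
f 44 81 60
f 81 55 84
f 60 84 49
f 81 84 60
f 44 60 56
f 60 49 61
f 56 61 45
f 60 61 56
f 44 56 65
f 56 45 66
f 65 66 51
f 56 66 65
f 44 65 77
f 65 51 80
f 77 80 54
f 65 80 77
f 44 77 81
f 77 54 85
f 81 85 55
f 77 85 81
f 45 61 72
f 61 49 75
f 72 75 53
f 61 75 72
f 49 84 62
f 84 55 83
f 62 83 48
f 84 83 62
f 55 85 82
f 85 54 78
f 82 78 46
f 85 78 82
f 54 80 79
f 80 51 67
f 79 67 50
f 80 67 79
f 51 66 71
f 66 45 68
f 71 68 52
f 66 68 71
f 47 73 59
f 73 53 74
f 59 74 48
f 73 74 59
f 47 59 57
f 59 48 58
f 57 58 46
f 59 58 57
f 47 57 64
f 57 46 63
f 64 63 50
f 57 63 64
f 47 64 69
f 64 50 70
f 69 70 52
f 64 70 69
f 47 69 73
f 69 52 76
f 73 76 53
f 69 76 73
f 48 74 62
f 74 53 75
f 62 75 49
f 74 75 62
f 46 58 82
f 58 48 83
f 82 83 55
f 58 83 82
f 50 63 79
f 63 46 78
f 79 78 54
f 63 78 79
f 52 70 71
f 70 50 67
f 71 67 51
f 70 67 71
f 53 76 72
f 76 52 68
f 72 68 45
f 76 68 72



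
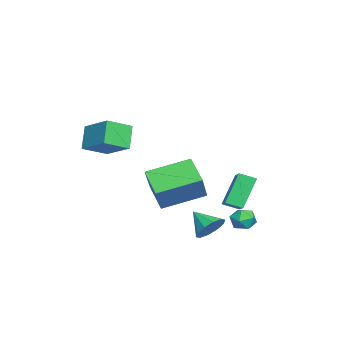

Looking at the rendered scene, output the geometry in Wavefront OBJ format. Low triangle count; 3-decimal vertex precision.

v -2.521 1.811 -2.009
v -0.994 2.136 -1.287
v -2.553 2.59 -2.293
v -1.026 2.915 -1.571
v -1.714 1.305 -3.489
v -0.187 1.63 -2.767
v -1.746 2.084 -3.773
v -0.219 2.409 -3.051
v 2.452 1.322 -3.211
v 3.119 1.137 -2.873
v 1.868 0.498 -2.509
v 2.921 1.49 -2.623
v 2.544 1.779 -2.598
v 2.132 1.894 -2.807
v 1.842 1.79 -3.17
v 1.785 1.507 -3.549
v 1.984 1.154 -3.798
v 2.361 0.865 -3.824
v 2.773 0.75 -3.615
v 3.062 0.854 -3.252
v 2.867 -0.718 -1.998
v 1.861 -1.333 -1.189
v 2.228 1.131 -1.385
v 1.221 0.516 -0.577
v 3.959 -0.776 -0.683
v 2.952 -1.391 0.125
v 3.319 1.073 -0.071
v 2.313 0.458 0.738
v 1.551 2.757 -2.847
v 1.997 3.212 -2.92
v 2.283 2.088 -2.54
v 2.729 2.543 -2.613
v 2.295 2.591 -2.143
v 1.843 3.005 -2.333
v 2.437 2.295 -3.127
v 1.985 2.709 -3.317
v 2.545 2.927 -3.093
v 2.457 3.11 -2.484
v 1.823 2.19 -2.976
v 1.735 2.373 -2.367
v 3.517 -3.917 1.533
v 2.783 -3.917 2.533
v 2.837 -2.981 1.034
v 2.103 -2.981 2.033
v 4.517 -2.799 2.267
v 3.783 -2.799 3.266
v 3.837 -1.863 1.767
v 3.103 -1.863 2.767
f 2 4 1
f 5 2 1
f 1 4 3
f 3 5 1
f 2 8 4
f 6 2 5
f 6 8 2
f 4 8 3
f 7 5 3
f 3 8 7
f 7 6 5
f 8 6 7
f 10 9 12
f 10 12 11
f 12 9 13
f 12 13 11
f 13 9 14
f 13 14 11
f 14 9 15
f 14 15 11
f 15 9 16
f 15 16 11
f 16 9 17
f 16 17 11
f 17 9 18
f 17 18 11
f 18 9 19
f 18 19 11
f 19 9 20
f 19 20 11
f 20 9 10
f 20 10 11
f 22 24 21
f 25 22 21
f 21 24 23
f 23 25 21
f 22 28 24
f 26 22 25
f 26 28 22
f 24 28 23
f 27 25 23
f 23 28 27
f 27 26 25
f 28 26 27
f 29 40 34
f 29 34 30
f 29 30 36
f 29 36 39
f 29 39 40
f 30 34 38
f 34 40 33
f 40 39 31
f 39 36 35
f 36 30 37
f 32 38 33
f 32 33 31
f 32 31 35
f 32 35 37
f 32 37 38
f 33 38 34
f 31 33 40
f 35 31 39
f 37 35 36
f 38 37 30
f 42 44 41
f 45 42 41
f 41 44 43
f 43 45 41
f 42 48 44
f 46 42 45
f 46 48 42
f 44 48 43
f 47 45 43
f 43 48 47
f 47 46 45
f 48 46 47



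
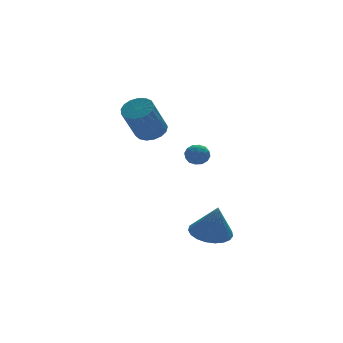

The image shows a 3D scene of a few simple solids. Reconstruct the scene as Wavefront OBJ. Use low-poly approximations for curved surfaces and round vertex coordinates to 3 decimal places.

v 1.259 3.291 1.868
v 1.971 2.903 2.123
v 0.953 2.22 3.926
v 0.241 2.609 3.672
v 2.001 3.276 2.282
v 0.984 2.593 4.085
v 1.862 3.653 2.346
v 0.845 2.97 4.149
v 1.585 3.947 2.301
v 0.567 3.264 4.104
v 1.233 4.091 2.156
v 0.215 3.408 3.959
v 0.886 4.052 1.946
v -0.131 3.369 3.749
v 0.626 3.838 1.718
v -0.392 3.155 3.521
v 0.51 3.5 1.525
v -0.508 2.817 3.328
v 0.566 3.113 1.41
v -0.452 2.431 3.213
v 0.78 2.768 1.4
v -0.237 2.085 3.203
v 1.104 2.542 1.498
v 0.087 1.86 3.301
v 1.464 2.488 1.68
v 0.446 1.806 3.483
v 1.777 2.618 1.906
v 0.759 1.936 3.709
v 3.443 1.986 0.077
v 3.636 1.672 0.64
v 2.404 1.748 0.3
v 2.597 1.434 0.863
v 2.651 2.103 0.815
v 3.293 2.25 0.678
v 2.747 1.17 0.262
v 3.389 1.317 0.125
v 3.205 1.167 0.754
v 3.146 1.744 1.096
v 2.894 1.676 -0.156
v 2.835 2.253 0.186
v 3.631 1.85 0.339
v 2.409 1.57 0.601
v 2.441 1.963 0.573
v 2.555 1.778 0.904
v 3.429 2.19 0.361
v 3.543 2.005 0.692
v 2.964 2.258 0.795
v 2.497 1.415 0.248
v 2.611 1.23 0.579
v 3.485 1.642 0.036
v 3.599 1.457 0.367
v 3.076 1.162 0.145
v 3.491 1.369 0.737
v 2.88 1.229 0.868
v 2.968 1.074 0.515
v 3.346 1.16 0.434
v 3.456 1.708 0.938
v 2.846 1.567 1.069
v 2.877 1.961 1.041
v 3.255 2.047 0.961
v 3.203 1.411 1.005
v 3.194 1.853 -0.129
v 2.584 1.712 0.002
v 2.785 1.373 -0.021
v 3.163 1.459 -0.101
v 3.16 2.191 0.072
v 2.549 2.051 0.203
v 2.694 2.26 0.506
v 3.072 2.346 0.425
v 2.837 2.009 -0.065
v 2.437 -1.103 -3.587
v 3.365 -1.627 -3.812
v 2.563 -1.657 -1.773
v 3.515 -1.215 -3.696
v 3.479 -0.784 -3.562
v 3.262 -0.408 -3.432
v 2.903 -0.152 -3.328
v 2.463 -0.06 -3.27
v 2.018 -0.149 -3.266
v 1.646 -0.403 -3.317
v 1.411 -0.777 -3.415
v 1.353 -1.208 -3.543
v 1.482 -1.621 -3.678
v 1.777 -1.944 -3.798
v 2.185 -2.122 -3.88
v 2.638 -2.124 -3.912
v 3.055 -1.949 -3.888
f 2 1 5
f 2 5 3
f 3 5 6
f 3 6 4
f 5 1 7
f 5 7 6
f 6 7 8
f 6 8 4
f 7 1 9
f 7 9 8
f 8 9 10
f 8 10 4
f 9 1 11
f 9 11 10
f 10 11 12
f 10 12 4
f 11 1 13
f 11 13 12
f 12 13 14
f 12 14 4
f 13 1 15
f 13 15 14
f 14 15 16
f 14 16 4
f 15 1 17
f 15 17 16
f 16 17 18
f 16 18 4
f 17 1 19
f 17 19 18
f 18 19 20
f 18 20 4
f 19 1 21
f 19 21 20
f 20 21 22
f 20 22 4
f 21 1 23
f 21 23 22
f 22 23 24
f 22 24 4
f 23 1 25
f 23 25 24
f 24 25 26
f 24 26 4
f 25 1 27
f 25 27 26
f 26 27 28
f 26 28 4
f 27 1 2
f 27 2 28
f 28 2 3
f 28 3 4
f 29 66 45
f 66 40 69
f 45 69 34
f 66 69 45
f 29 45 41
f 45 34 46
f 41 46 30
f 45 46 41
f 29 41 50
f 41 30 51
f 50 51 36
f 41 51 50
f 29 50 62
f 50 36 65
f 62 65 39
f 50 65 62
f 29 62 66
f 62 39 70
f 66 70 40
f 62 70 66
f 30 46 57
f 46 34 60
f 57 60 38
f 46 60 57
f 34 69 47
f 69 40 68
f 47 68 33
f 69 68 47
f 40 70 67
f 70 39 63
f 67 63 31
f 70 63 67
f 39 65 64
f 65 36 52
f 64 52 35
f 65 52 64
f 36 51 56
f 51 30 53
f 56 53 37
f 51 53 56
f 32 58 44
f 58 38 59
f 44 59 33
f 58 59 44
f 32 44 42
f 44 33 43
f 42 43 31
f 44 43 42
f 32 42 49
f 42 31 48
f 49 48 35
f 42 48 49
f 32 49 54
f 49 35 55
f 54 55 37
f 49 55 54
f 32 54 58
f 54 37 61
f 58 61 38
f 54 61 58
f 33 59 47
f 59 38 60
f 47 60 34
f 59 60 47
f 31 43 67
f 43 33 68
f 67 68 40
f 43 68 67
f 35 48 64
f 48 31 63
f 64 63 39
f 48 63 64
f 37 55 56
f 55 35 52
f 56 52 36
f 55 52 56
f 38 61 57
f 61 37 53
f 57 53 30
f 61 53 57
f 72 71 74
f 72 74 73
f 74 71 75
f 74 75 73
f 75 71 76
f 75 76 73
f 76 71 77
f 76 77 73
f 77 71 78
f 77 78 73
f 78 71 79
f 78 79 73
f 79 71 80
f 79 80 73
f 80 71 81
f 80 81 73
f 81 71 82
f 81 82 73
f 82 71 83
f 82 83 73
f 83 71 84
f 83 84 73
f 84 71 85
f 84 85 73
f 85 71 86
f 85 86 73
f 86 71 87
f 86 87 73
f 87 71 72
f 87 72 73



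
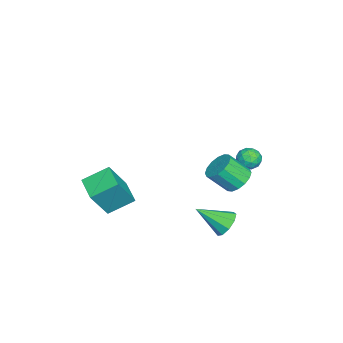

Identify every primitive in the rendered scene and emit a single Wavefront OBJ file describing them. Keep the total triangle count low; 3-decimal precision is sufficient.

v 2.201 -4.118 0.335
v 1.595 -2.849 1.098
v 3.402 -3.341 -0.003
v 2.796 -2.072 0.76
v 3.104 -4.748 2.1
v 2.498 -3.479 2.863
v 4.305 -3.971 1.762
v 3.699 -2.702 2.525
v 3.222 2.668 0.104
v 3.576 3.132 0.693
v 3.458 1.152 1.156
v 3.015 3.104 0.779
v 2.551 2.872 0.548
v 2.401 2.544 0.11
v 2.635 2.274 -0.331
v 3.143 2.188 -0.569
v 3.688 2.327 -0.492
v 4.015 2.625 -0.136
v 3.971 2.943 0.332
v -3.818 3.129 0.39
v -3.411 2.807 0.927
v -3.669 2.153 -0.307
v -3.262 1.831 0.23
v -3.995 1.935 0.328
v -4.087 2.538 0.759
v -2.993 2.422 -0.139
v -3.085 3.025 0.292
v -2.901 2.37 0.6
v -3.521 2.069 0.889
v -3.559 2.891 -0.269
v -4.179 2.59 0.02
v -3.627 3.053 0.72
v -3.453 1.907 -0.1
v -3.883 1.968 -0.042
v -3.644 1.779 0.274
v -4.025 2.895 0.621
v -3.786 2.706 0.937
v -4.129 2.194 0.585
v -3.294 2.254 -0.317
v -3.055 2.065 -0.001
v -3.436 3.181 0.346
v -3.197 2.992 0.662
v -2.951 2.766 0.035
v -3.089 2.608 0.843
v -3.001 2.034 0.434
v -2.843 2.381 0.217
v -2.897 2.736 0.47
v -3.453 2.431 1.013
v -3.365 1.857 0.603
v -3.796 1.918 0.661
v -3.85 2.273 0.914
v -3.153 2.174 0.821
v -3.715 3.103 0.017
v -3.627 2.529 -0.393
v -3.23 2.687 -0.294
v -3.284 3.042 -0.041
v -4.079 2.926 0.186
v -3.991 2.352 -0.223
v -4.183 2.224 0.15
v -4.237 2.579 0.403
v -3.927 2.786 -0.201
v 1.38 2.882 2.128
v 2.167 2.715 1.797
v 2.407 1.691 2.88
v 1.62 1.858 3.212
v 2.234 3.046 2.094
v 2.473 2.022 3.178
v 2.072 3.333 2.401
v 2.312 2.309 3.485
v 1.725 3.499 2.635
v 1.964 2.475 3.719
v 1.285 3.5 2.733
v 1.525 2.476 3.817
v 0.871 3.335 2.669
v 1.111 2.311 3.753
v 0.593 3.049 2.46
v 0.833 2.025 3.543
v 0.527 2.718 2.162
v 0.766 1.694 3.246
v 0.688 2.431 1.855
v 0.928 1.407 2.939
v 1.036 2.265 1.621
v 1.275 1.241 2.705
v 1.475 2.264 1.523
v 1.715 1.24 2.607
v 1.889 2.429 1.587
v 2.129 1.405 2.671
f 2 4 1
f 5 2 1
f 1 4 3
f 3 5 1
f 2 8 4
f 6 2 5
f 6 8 2
f 4 8 3
f 7 5 3
f 3 8 7
f 7 6 5
f 8 6 7
f 10 9 12
f 10 12 11
f 12 9 13
f 12 13 11
f 13 9 14
f 13 14 11
f 14 9 15
f 14 15 11
f 15 9 16
f 15 16 11
f 16 9 17
f 16 17 11
f 17 9 18
f 17 18 11
f 18 9 19
f 18 19 11
f 19 9 10
f 19 10 11
f 20 57 36
f 57 31 60
f 36 60 25
f 57 60 36
f 20 36 32
f 36 25 37
f 32 37 21
f 36 37 32
f 20 32 41
f 32 21 42
f 41 42 27
f 32 42 41
f 20 41 53
f 41 27 56
f 53 56 30
f 41 56 53
f 20 53 57
f 53 30 61
f 57 61 31
f 53 61 57
f 21 37 48
f 37 25 51
f 48 51 29
f 37 51 48
f 25 60 38
f 60 31 59
f 38 59 24
f 60 59 38
f 31 61 58
f 61 30 54
f 58 54 22
f 61 54 58
f 30 56 55
f 56 27 43
f 55 43 26
f 56 43 55
f 27 42 47
f 42 21 44
f 47 44 28
f 42 44 47
f 23 49 35
f 49 29 50
f 35 50 24
f 49 50 35
f 23 35 33
f 35 24 34
f 33 34 22
f 35 34 33
f 23 33 40
f 33 22 39
f 40 39 26
f 33 39 40
f 23 40 45
f 40 26 46
f 45 46 28
f 40 46 45
f 23 45 49
f 45 28 52
f 49 52 29
f 45 52 49
f 24 50 38
f 50 29 51
f 38 51 25
f 50 51 38
f 22 34 58
f 34 24 59
f 58 59 31
f 34 59 58
f 26 39 55
f 39 22 54
f 55 54 30
f 39 54 55
f 28 46 47
f 46 26 43
f 47 43 27
f 46 43 47
f 29 52 48
f 52 28 44
f 48 44 21
f 52 44 48
f 63 62 66
f 63 66 64
f 64 66 67
f 64 67 65
f 66 62 68
f 66 68 67
f 67 68 69
f 67 69 65
f 68 62 70
f 68 70 69
f 69 70 71
f 69 71 65
f 70 62 72
f 70 72 71
f 71 72 73
f 71 73 65
f 72 62 74
f 72 74 73
f 73 74 75
f 73 75 65
f 74 62 76
f 74 76 75
f 75 76 77
f 75 77 65
f 76 62 78
f 76 78 77
f 77 78 79
f 77 79 65
f 78 62 80
f 78 80 79
f 79 80 81
f 79 81 65
f 80 62 82
f 80 82 81
f 81 82 83
f 81 83 65
f 82 62 84
f 82 84 83
f 83 84 85
f 83 85 65
f 84 62 86
f 84 86 85
f 85 86 87
f 85 87 65
f 86 62 63
f 86 63 87
f 87 63 64
f 87 64 65



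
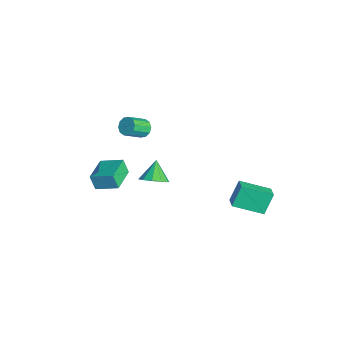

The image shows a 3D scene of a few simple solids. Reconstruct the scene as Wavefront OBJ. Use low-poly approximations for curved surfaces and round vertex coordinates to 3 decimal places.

v 3.394 2.238 1.227
v 3.008 2.899 2.447
v 3.951 3.94 0.481
v 3.564 4.601 1.701
v 4.176 2.119 1.539
v 3.789 2.78 2.759
v 4.732 3.821 0.793
v 4.346 4.482 2.013
v 1.149 -1.48 1.909
v 1.682 -0.81 2.112
v 0.271 -1.06 2.831
v 1.347 -0.645 1.717
v 0.936 -0.798 1.395
v 0.606 -1.212 1.27
v 0.483 -1.729 1.389
v 0.615 -2.15 1.707
v 0.95 -2.316 2.102
v 1.361 -2.162 2.423
v 1.691 -1.748 2.548
v 1.814 -1.232 2.429
v -2.419 -1.062 3.107
v -1.842 -1.068 2.879
v -1.504 -2.125 3.766
v -2.081 -2.118 3.993
v -1.85 -0.823 3.174
v -1.513 -1.88 4.061
v -2.076 -0.67 3.443
v -1.739 -1.726 4.33
v -2.433 -0.666 3.583
v -2.095 -1.722 4.47
v -2.784 -0.813 3.542
v -2.446 -1.87 4.429
v -2.996 -1.055 3.334
v -2.658 -2.112 4.221
v -2.987 -1.3 3.039
v -2.65 -2.357 3.926
v -2.761 -1.454 2.77
v -2.424 -2.51 3.657
v -2.405 -1.458 2.63
v -2.067 -2.514 3.517
v -2.054 -1.31 2.671
v -1.716 -2.367 3.558
v -0.013 -4.558 0.829
v -0.321 -4.784 1.764
v -1.377 -3.583 0.615
v -1.685 -3.809 1.55
v 0.725 -3.411 1.35
v 0.417 -3.637 2.285
v -0.639 -2.436 1.136
v -0.947 -2.662 2.071
f 2 4 1
f 5 2 1
f 1 4 3
f 3 5 1
f 2 8 4
f 6 2 5
f 6 8 2
f 4 8 3
f 7 5 3
f 3 8 7
f 7 6 5
f 8 6 7
f 10 9 12
f 10 12 11
f 12 9 13
f 12 13 11
f 13 9 14
f 13 14 11
f 14 9 15
f 14 15 11
f 15 9 16
f 15 16 11
f 16 9 17
f 16 17 11
f 17 9 18
f 17 18 11
f 18 9 19
f 18 19 11
f 19 9 20
f 19 20 11
f 20 9 10
f 20 10 11
f 22 21 25
f 22 25 23
f 23 25 26
f 23 26 24
f 25 21 27
f 25 27 26
f 26 27 28
f 26 28 24
f 27 21 29
f 27 29 28
f 28 29 30
f 28 30 24
f 29 21 31
f 29 31 30
f 30 31 32
f 30 32 24
f 31 21 33
f 31 33 32
f 32 33 34
f 32 34 24
f 33 21 35
f 33 35 34
f 34 35 36
f 34 36 24
f 35 21 37
f 35 37 36
f 36 37 38
f 36 38 24
f 37 21 39
f 37 39 38
f 38 39 40
f 38 40 24
f 39 21 41
f 39 41 40
f 40 41 42
f 40 42 24
f 41 21 22
f 41 22 42
f 42 22 23
f 42 23 24
f 44 46 43
f 47 44 43
f 43 46 45
f 45 47 43
f 44 50 46
f 48 44 47
f 48 50 44
f 46 50 45
f 49 47 45
f 45 50 49
f 49 48 47
f 50 48 49



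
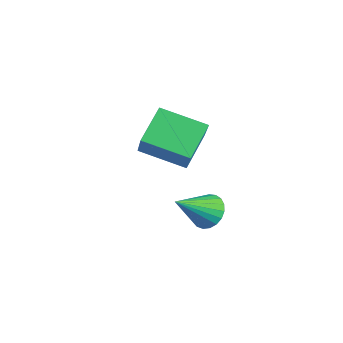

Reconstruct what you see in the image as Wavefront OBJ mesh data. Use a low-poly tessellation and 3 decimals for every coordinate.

v 0.25 -3.119 3.729
v 1.355 -3.459 5.068
v 1.435 -1.683 3.115
v 2.54 -2.024 4.455
v 1.08 -4.216 2.765
v 2.185 -4.557 4.105
v 2.265 -2.781 2.152
v 3.37 -3.121 3.491
v 2.36 -1.951 -0.467
v 2.782 -2.338 -1.04
v 2.62 -3.409 0.707
v 3.023 -2.166 -0.88
v 3.15 -1.957 -0.648
v 3.14 -1.747 -0.385
v 2.995 -1.572 -0.137
v 2.741 -1.463 0.055
v 2.42 -1.438 0.156
v 2.09 -1.502 0.15
v 1.806 -1.644 0.037
v 1.618 -1.838 -0.164
v 1.558 -2.053 -0.417
v 1.638 -2.25 -0.678
v 1.842 -2.395 -0.904
v 2.136 -2.463 -1.053
v 2.468 -2.443 -1.102
f 2 4 1
f 5 2 1
f 1 4 3
f 3 5 1
f 2 8 4
f 6 2 5
f 6 8 2
f 4 8 3
f 7 5 3
f 3 8 7
f 7 6 5
f 8 6 7
f 10 9 12
f 10 12 11
f 12 9 13
f 12 13 11
f 13 9 14
f 13 14 11
f 14 9 15
f 14 15 11
f 15 9 16
f 15 16 11
f 16 9 17
f 16 17 11
f 17 9 18
f 17 18 11
f 18 9 19
f 18 19 11
f 19 9 20
f 19 20 11
f 20 9 21
f 20 21 11
f 21 9 22
f 21 22 11
f 22 9 23
f 22 23 11
f 23 9 24
f 23 24 11
f 24 9 25
f 24 25 11
f 25 9 10
f 25 10 11



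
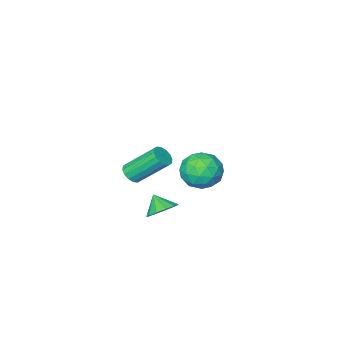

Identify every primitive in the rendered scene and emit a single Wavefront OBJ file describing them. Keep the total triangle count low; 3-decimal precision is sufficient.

v 0.931 1.747 -2.035
v 1.397 1.241 -2.552
v 0.969 1.013 -1.285
v 1.713 1.511 -2.304
v 1.782 1.856 -1.971
v 1.58 2.166 -1.658
v 1.173 2.343 -1.465
v 0.688 2.331 -1.453
v 0.281 2.133 -1.626
v 0.081 1.812 -1.929
v 0.15 1.471 -2.266
v 0.467 1.217 -2.529
v 0.932 1.131 -2.636
v -4.739 -1.356 -2.472
v -3.969 -0.482 -2.147
v -3.271 -2.338 -3.313
v -2.501 -1.464 -2.988
v -2.994 -2.179 -2.147
v -3.902 -1.572 -1.627
v -3.338 -1.248 -3.833
v -4.246 -0.641 -3.313
v -3.103 -0.416 -2.988
v -2.89 -0.991 -1.946
v -4.35 -1.829 -3.514
v -4.137 -2.404 -2.472
v -4.483 -0.833 -2.235
v -2.757 -1.987 -3.225
v -3.047 -2.407 -2.73
v -2.594 -1.894 -2.539
v -4.443 -1.473 -1.93
v -3.991 -0.96 -1.739
v -3.418 -1.957 -1.739
v -3.249 -1.86 -3.721
v -2.797 -1.347 -3.53
v -4.646 -0.926 -2.921
v -4.193 -0.413 -2.73
v -3.822 -0.863 -3.721
v -3.521 -0.28 -2.539
v -2.658 -0.857 -3.034
v -3.151 -0.73 -3.53
v -3.684 -0.374 -3.224
v -3.396 -0.618 -1.926
v -2.533 -1.196 -2.421
v -2.823 -1.616 -1.927
v -3.357 -1.259 -1.621
v -2.887 -0.579 -2.421
v -4.707 -1.624 -3.039
v -3.844 -2.202 -3.534
v -3.883 -1.561 -3.839
v -4.417 -1.204 -3.533
v -4.582 -1.963 -2.426
v -3.719 -2.54 -2.921
v -3.556 -2.446 -2.236
v -4.089 -2.09 -1.93
v -4.353 -2.241 -3.039
v 2.809 1.967 1.489
v 3.268 1.893 1.868
v 2.269 2.999 3.291
v 1.811 3.073 2.911
v 3.334 2.153 1.712
v 2.335 3.259 3.135
v 3.259 2.364 1.496
v 2.261 3.47 2.919
v 3.064 2.468 1.278
v 2.066 3.574 2.701
v 2.801 2.438 1.117
v 1.802 3.544 2.539
v 2.539 2.281 1.055
v 1.541 3.388 2.477
v 2.351 2.041 1.109
v 1.352 3.147 2.532
v 2.285 1.781 1.265
v 1.286 2.887 2.688
v 2.359 1.57 1.481
v 1.361 2.676 2.904
v 2.554 1.466 1.699
v 1.556 2.572 3.122
v 2.818 1.496 1.861
v 1.819 2.602 3.283
v 3.079 1.652 1.923
v 2.081 2.759 3.345
f 2 1 4
f 2 4 3
f 4 1 5
f 4 5 3
f 5 1 6
f 5 6 3
f 6 1 7
f 6 7 3
f 7 1 8
f 7 8 3
f 8 1 9
f 8 9 3
f 9 1 10
f 9 10 3
f 10 1 11
f 10 11 3
f 11 1 12
f 11 12 3
f 12 1 13
f 12 13 3
f 13 1 2
f 13 2 3
f 14 51 30
f 51 25 54
f 30 54 19
f 51 54 30
f 14 30 26
f 30 19 31
f 26 31 15
f 30 31 26
f 14 26 35
f 26 15 36
f 35 36 21
f 26 36 35
f 14 35 47
f 35 21 50
f 47 50 24
f 35 50 47
f 14 47 51
f 47 24 55
f 51 55 25
f 47 55 51
f 15 31 42
f 31 19 45
f 42 45 23
f 31 45 42
f 19 54 32
f 54 25 53
f 32 53 18
f 54 53 32
f 25 55 52
f 55 24 48
f 52 48 16
f 55 48 52
f 24 50 49
f 50 21 37
f 49 37 20
f 50 37 49
f 21 36 41
f 36 15 38
f 41 38 22
f 36 38 41
f 17 43 29
f 43 23 44
f 29 44 18
f 43 44 29
f 17 29 27
f 29 18 28
f 27 28 16
f 29 28 27
f 17 27 34
f 27 16 33
f 34 33 20
f 27 33 34
f 17 34 39
f 34 20 40
f 39 40 22
f 34 40 39
f 17 39 43
f 39 22 46
f 43 46 23
f 39 46 43
f 18 44 32
f 44 23 45
f 32 45 19
f 44 45 32
f 16 28 52
f 28 18 53
f 52 53 25
f 28 53 52
f 20 33 49
f 33 16 48
f 49 48 24
f 33 48 49
f 22 40 41
f 40 20 37
f 41 37 21
f 40 37 41
f 23 46 42
f 46 22 38
f 42 38 15
f 46 38 42
f 57 56 60
f 57 60 58
f 58 60 61
f 58 61 59
f 60 56 62
f 60 62 61
f 61 62 63
f 61 63 59
f 62 56 64
f 62 64 63
f 63 64 65
f 63 65 59
f 64 56 66
f 64 66 65
f 65 66 67
f 65 67 59
f 66 56 68
f 66 68 67
f 67 68 69
f 67 69 59
f 68 56 70
f 68 70 69
f 69 70 71
f 69 71 59
f 70 56 72
f 70 72 71
f 71 72 73
f 71 73 59
f 72 56 74
f 72 74 73
f 73 74 75
f 73 75 59
f 74 56 76
f 74 76 75
f 75 76 77
f 75 77 59
f 76 56 78
f 76 78 77
f 77 78 79
f 77 79 59
f 78 56 80
f 78 80 79
f 79 80 81
f 79 81 59
f 80 56 57
f 80 57 81
f 81 57 58
f 81 58 59



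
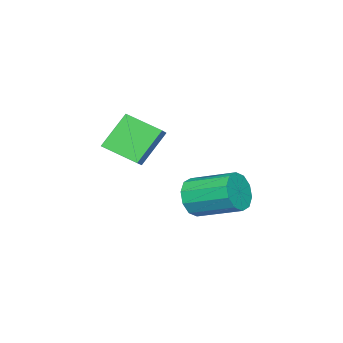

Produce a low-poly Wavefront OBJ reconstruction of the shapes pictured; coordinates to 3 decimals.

v -2.774 -2.984 0.365
v -3.939 -2.595 1.853
v -3.023 -1.367 -0.254
v -4.188 -0.977 1.234
v -2.092 -2.703 0.826
v -3.257 -2.313 2.314
v -2.341 -1.085 0.207
v -3.506 -0.696 1.695
v -2.751 1.358 -1.186
v -2.429 1.733 -2.009
v -2.747 3.657 -1.257
v -3.069 3.282 -0.434
v -3.015 1.656 -2.06
v -3.333 3.58 -1.307
v -3.501 1.465 -1.777
v -3.818 3.389 -1.024
v -3.699 1.233 -1.268
v -4.017 3.157 -0.515
v -3.536 1.049 -0.728
v -3.854 2.973 0.025
v -3.073 0.983 -0.363
v -3.391 2.907 0.389
v -2.487 1.06 -0.313
v -2.805 2.984 0.44
v -2.002 1.251 -0.596
v -2.319 3.175 0.157
v -1.803 1.483 -1.105
v -2.121 3.407 -0.352
v -1.966 1.667 -1.645
v -2.284 3.591 -0.892
f 2 4 1
f 5 2 1
f 1 4 3
f 3 5 1
f 2 8 4
f 6 2 5
f 6 8 2
f 4 8 3
f 7 5 3
f 3 8 7
f 7 6 5
f 8 6 7
f 10 9 13
f 10 13 11
f 11 13 14
f 11 14 12
f 13 9 15
f 13 15 14
f 14 15 16
f 14 16 12
f 15 9 17
f 15 17 16
f 16 17 18
f 16 18 12
f 17 9 19
f 17 19 18
f 18 19 20
f 18 20 12
f 19 9 21
f 19 21 20
f 20 21 22
f 20 22 12
f 21 9 23
f 21 23 22
f 22 23 24
f 22 24 12
f 23 9 25
f 23 25 24
f 24 25 26
f 24 26 12
f 25 9 27
f 25 27 26
f 26 27 28
f 26 28 12
f 27 9 29
f 27 29 28
f 28 29 30
f 28 30 12
f 29 9 10
f 29 10 30
f 30 10 11
f 30 11 12

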